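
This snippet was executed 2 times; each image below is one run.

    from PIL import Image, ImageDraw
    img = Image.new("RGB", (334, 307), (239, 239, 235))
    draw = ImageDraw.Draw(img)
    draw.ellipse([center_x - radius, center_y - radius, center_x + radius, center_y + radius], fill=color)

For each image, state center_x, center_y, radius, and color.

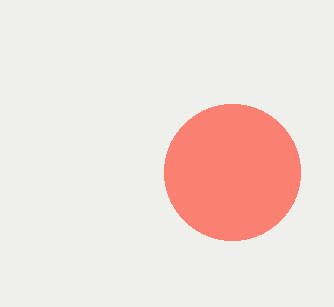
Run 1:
center_x = 232, center_y = 172, radius = 68, color = 'salmon'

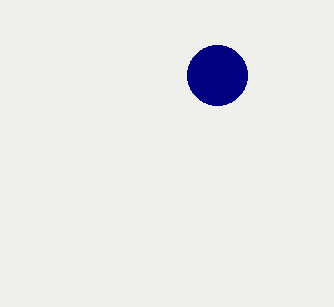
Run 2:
center_x = 217; center_y = 75; radius = 30; color = 'navy'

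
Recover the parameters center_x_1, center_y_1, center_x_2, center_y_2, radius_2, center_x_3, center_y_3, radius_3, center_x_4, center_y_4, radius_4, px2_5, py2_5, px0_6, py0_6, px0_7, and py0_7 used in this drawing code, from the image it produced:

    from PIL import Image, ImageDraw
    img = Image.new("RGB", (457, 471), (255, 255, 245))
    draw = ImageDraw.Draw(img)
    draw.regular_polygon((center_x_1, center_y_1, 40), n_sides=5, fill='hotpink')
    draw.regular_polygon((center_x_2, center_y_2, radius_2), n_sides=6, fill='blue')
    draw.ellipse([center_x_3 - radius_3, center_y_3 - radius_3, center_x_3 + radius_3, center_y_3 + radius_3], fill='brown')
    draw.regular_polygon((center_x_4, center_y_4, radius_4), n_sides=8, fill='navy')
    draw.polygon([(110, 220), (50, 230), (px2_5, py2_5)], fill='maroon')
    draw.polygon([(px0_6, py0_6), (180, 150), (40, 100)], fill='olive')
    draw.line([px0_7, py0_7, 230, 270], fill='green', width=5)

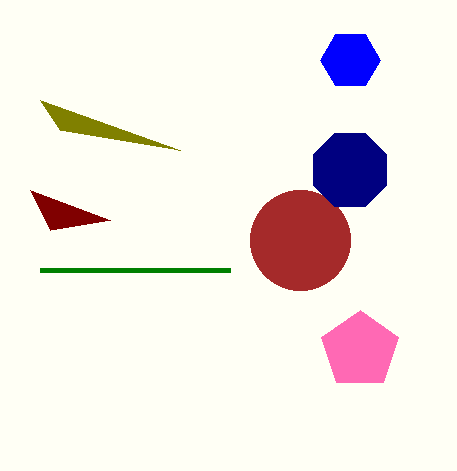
center_x_1 = 360, center_y_1 = 350, center_x_2 = 350, center_y_2 = 60, radius_2 = 30, center_x_3 = 300, center_y_3 = 240, radius_3 = 50, center_x_4 = 350, center_y_4 = 170, radius_4 = 40, px2_5 = 30, py2_5 = 190, px0_6 = 60, py0_6 = 130, px0_7 = 40, py0_7 = 270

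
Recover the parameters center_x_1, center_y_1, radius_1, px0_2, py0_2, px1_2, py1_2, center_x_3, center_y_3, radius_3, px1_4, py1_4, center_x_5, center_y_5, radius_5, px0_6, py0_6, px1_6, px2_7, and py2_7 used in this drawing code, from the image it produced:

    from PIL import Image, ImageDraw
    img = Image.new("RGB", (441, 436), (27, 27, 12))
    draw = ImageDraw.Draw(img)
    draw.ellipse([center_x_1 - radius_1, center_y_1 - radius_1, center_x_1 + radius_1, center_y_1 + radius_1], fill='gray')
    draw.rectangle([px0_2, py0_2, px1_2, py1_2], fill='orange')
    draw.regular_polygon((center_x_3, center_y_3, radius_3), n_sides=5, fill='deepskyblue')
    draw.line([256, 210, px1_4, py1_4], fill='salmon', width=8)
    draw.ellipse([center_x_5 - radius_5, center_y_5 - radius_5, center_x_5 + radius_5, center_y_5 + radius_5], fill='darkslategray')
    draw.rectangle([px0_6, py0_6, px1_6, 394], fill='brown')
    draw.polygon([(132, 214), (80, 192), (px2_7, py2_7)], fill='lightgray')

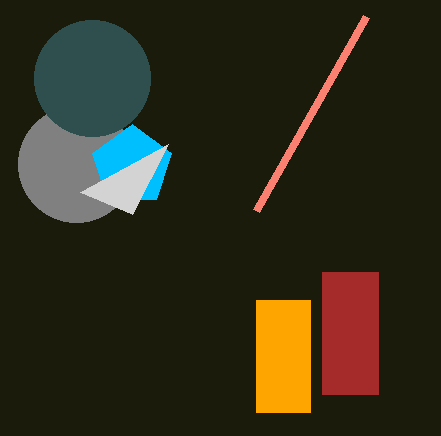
center_x_1 = 76, center_y_1 = 164, radius_1 = 58, px0_2 = 256, py0_2 = 300, px1_2 = 310, py1_2 = 412, center_x_3 = 132, center_y_3 = 166, radius_3 = 42, px1_4 = 366, py1_4 = 16, center_x_5 = 92, center_y_5 = 78, radius_5 = 58, px0_6 = 322, py0_6 = 272, px1_6 = 378, px2_7 = 168, py2_7 = 144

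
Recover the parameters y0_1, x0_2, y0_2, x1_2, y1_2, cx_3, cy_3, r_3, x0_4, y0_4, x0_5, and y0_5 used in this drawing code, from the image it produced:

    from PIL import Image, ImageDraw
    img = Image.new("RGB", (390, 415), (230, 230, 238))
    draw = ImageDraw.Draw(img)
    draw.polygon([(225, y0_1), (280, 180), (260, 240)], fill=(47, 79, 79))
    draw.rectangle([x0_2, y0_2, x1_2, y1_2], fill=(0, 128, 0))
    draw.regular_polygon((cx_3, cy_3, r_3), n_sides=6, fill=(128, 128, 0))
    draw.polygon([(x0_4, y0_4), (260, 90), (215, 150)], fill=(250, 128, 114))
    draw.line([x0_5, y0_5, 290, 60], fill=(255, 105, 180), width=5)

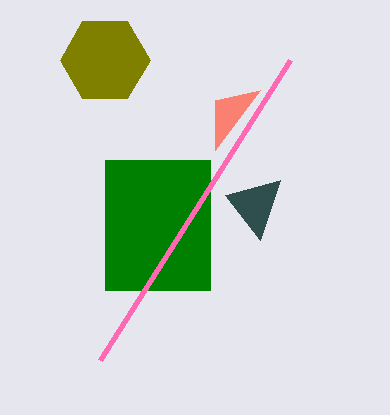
y0_1 = 195, x0_2 = 105, y0_2 = 160, x1_2 = 210, y1_2 = 290, cx_3 = 105, cy_3 = 60, r_3 = 45, x0_4 = 215, y0_4 = 100, x0_5 = 100, y0_5 = 360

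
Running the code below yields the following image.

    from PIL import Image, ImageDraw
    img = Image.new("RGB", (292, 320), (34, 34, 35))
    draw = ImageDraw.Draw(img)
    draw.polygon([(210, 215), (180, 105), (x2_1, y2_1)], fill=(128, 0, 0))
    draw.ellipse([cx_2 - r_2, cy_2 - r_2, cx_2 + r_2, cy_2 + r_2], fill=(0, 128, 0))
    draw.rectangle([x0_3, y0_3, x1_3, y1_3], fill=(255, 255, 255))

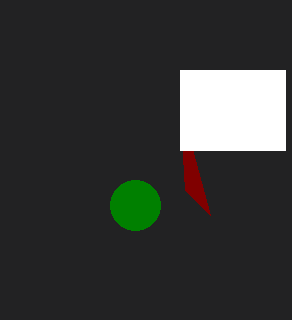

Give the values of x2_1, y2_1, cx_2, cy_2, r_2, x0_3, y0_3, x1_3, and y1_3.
x2_1 = 185
y2_1 = 190
cx_2 = 135
cy_2 = 205
r_2 = 25
x0_3 = 180
y0_3 = 70
x1_3 = 285
y1_3 = 150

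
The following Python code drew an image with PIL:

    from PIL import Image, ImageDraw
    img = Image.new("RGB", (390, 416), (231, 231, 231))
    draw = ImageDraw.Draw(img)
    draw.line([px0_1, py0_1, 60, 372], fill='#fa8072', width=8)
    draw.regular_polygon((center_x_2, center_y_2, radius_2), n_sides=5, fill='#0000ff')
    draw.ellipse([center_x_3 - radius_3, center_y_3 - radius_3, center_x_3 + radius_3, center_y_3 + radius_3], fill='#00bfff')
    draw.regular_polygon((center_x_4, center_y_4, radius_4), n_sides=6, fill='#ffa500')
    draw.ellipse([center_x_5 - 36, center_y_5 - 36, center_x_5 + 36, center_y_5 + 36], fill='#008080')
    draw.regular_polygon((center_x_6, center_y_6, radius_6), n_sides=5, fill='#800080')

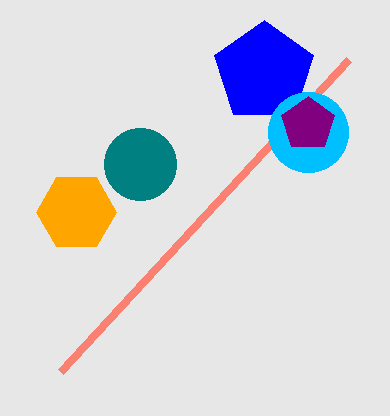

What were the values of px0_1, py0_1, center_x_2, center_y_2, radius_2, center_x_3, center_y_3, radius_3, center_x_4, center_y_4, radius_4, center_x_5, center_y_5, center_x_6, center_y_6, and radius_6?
px0_1 = 348; py0_1 = 60; center_x_2 = 264; center_y_2 = 72; radius_2 = 52; center_x_3 = 308; center_y_3 = 132; radius_3 = 40; center_x_4 = 76; center_y_4 = 212; radius_4 = 40; center_x_5 = 140; center_y_5 = 164; center_x_6 = 308; center_y_6 = 124; radius_6 = 28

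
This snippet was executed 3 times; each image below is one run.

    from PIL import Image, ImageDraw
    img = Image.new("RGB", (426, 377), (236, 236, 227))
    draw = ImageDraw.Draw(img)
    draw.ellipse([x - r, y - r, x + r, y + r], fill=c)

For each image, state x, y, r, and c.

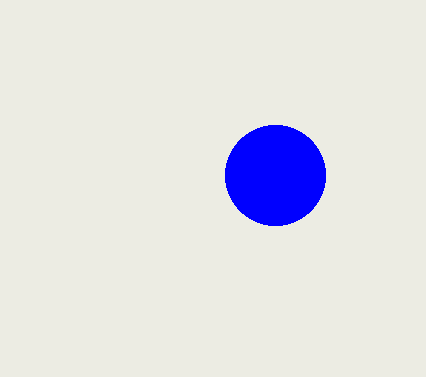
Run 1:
x = 275
y = 175
r = 50
c = 'blue'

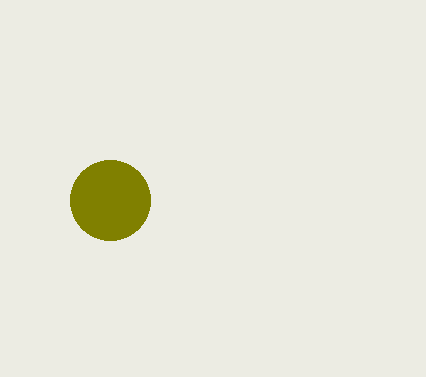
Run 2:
x = 110; y = 200; r = 40; c = 'olive'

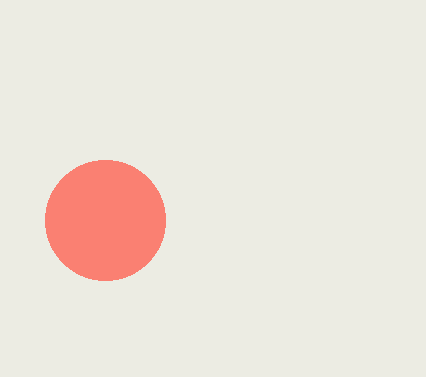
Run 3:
x = 105, y = 220, r = 60, c = 'salmon'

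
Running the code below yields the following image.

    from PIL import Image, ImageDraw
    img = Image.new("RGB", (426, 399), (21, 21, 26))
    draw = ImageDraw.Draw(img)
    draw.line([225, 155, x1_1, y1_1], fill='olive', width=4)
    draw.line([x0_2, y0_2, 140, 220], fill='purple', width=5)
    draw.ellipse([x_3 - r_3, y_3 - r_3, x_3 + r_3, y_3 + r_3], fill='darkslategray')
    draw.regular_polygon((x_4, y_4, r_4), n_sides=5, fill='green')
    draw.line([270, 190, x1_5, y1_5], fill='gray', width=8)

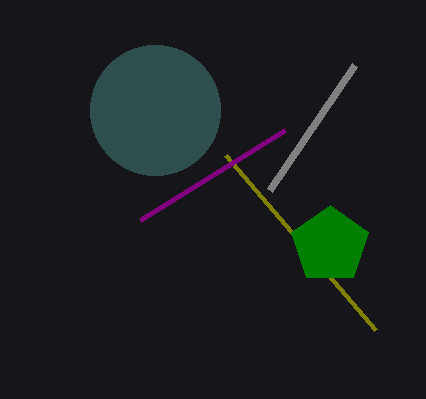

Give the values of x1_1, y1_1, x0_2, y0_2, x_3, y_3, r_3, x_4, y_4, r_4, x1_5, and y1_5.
x1_1 = 375
y1_1 = 330
x0_2 = 285
y0_2 = 130
x_3 = 155
y_3 = 110
r_3 = 65
x_4 = 330
y_4 = 245
r_4 = 40
x1_5 = 355
y1_5 = 65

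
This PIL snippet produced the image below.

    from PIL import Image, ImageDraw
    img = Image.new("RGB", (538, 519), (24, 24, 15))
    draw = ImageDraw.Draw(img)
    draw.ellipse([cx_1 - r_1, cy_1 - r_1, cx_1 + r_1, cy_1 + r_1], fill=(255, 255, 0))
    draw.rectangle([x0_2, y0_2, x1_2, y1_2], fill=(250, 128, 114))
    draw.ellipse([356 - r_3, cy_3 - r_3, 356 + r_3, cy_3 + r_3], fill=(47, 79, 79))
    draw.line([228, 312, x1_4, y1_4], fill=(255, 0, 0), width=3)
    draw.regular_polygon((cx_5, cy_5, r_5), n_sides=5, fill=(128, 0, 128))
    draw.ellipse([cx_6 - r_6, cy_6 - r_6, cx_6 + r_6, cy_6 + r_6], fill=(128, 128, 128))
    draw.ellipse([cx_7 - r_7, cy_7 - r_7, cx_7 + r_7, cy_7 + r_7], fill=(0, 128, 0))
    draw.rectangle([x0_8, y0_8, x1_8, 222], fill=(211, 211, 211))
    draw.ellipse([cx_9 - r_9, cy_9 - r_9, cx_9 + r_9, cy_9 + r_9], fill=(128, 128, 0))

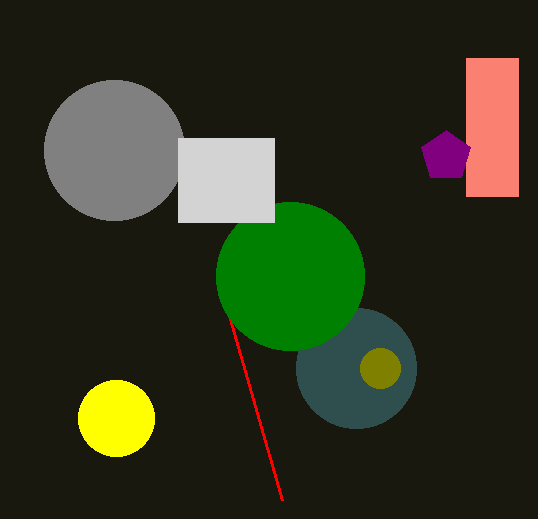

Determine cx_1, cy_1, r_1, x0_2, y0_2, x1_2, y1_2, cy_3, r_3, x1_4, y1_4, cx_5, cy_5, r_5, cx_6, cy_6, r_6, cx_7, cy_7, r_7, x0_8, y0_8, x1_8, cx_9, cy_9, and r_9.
cx_1 = 116, cy_1 = 418, r_1 = 38, x0_2 = 466, y0_2 = 58, x1_2 = 518, y1_2 = 196, cy_3 = 368, r_3 = 60, x1_4 = 282, y1_4 = 500, cx_5 = 446, cy_5 = 156, r_5 = 26, cx_6 = 114, cy_6 = 150, r_6 = 70, cx_7 = 290, cy_7 = 276, r_7 = 74, x0_8 = 178, y0_8 = 138, x1_8 = 274, cx_9 = 380, cy_9 = 368, r_9 = 20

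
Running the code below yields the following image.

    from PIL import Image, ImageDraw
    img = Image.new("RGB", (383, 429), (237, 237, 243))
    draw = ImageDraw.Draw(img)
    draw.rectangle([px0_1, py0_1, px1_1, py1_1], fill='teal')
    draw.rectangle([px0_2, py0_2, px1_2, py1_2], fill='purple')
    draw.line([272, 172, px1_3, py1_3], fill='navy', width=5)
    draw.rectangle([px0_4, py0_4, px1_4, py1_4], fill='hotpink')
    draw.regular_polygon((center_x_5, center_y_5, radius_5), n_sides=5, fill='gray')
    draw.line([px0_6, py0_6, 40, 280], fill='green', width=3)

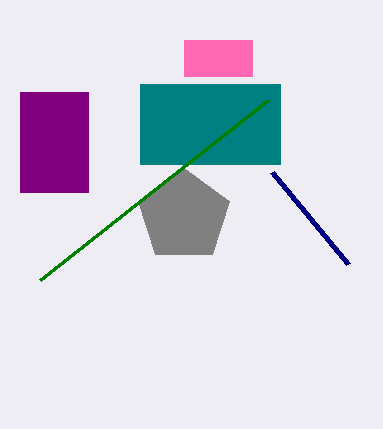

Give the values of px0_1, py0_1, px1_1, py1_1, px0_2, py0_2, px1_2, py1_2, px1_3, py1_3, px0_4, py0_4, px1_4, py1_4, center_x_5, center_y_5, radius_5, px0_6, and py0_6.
px0_1 = 140; py0_1 = 84; px1_1 = 280; py1_1 = 164; px0_2 = 20; py0_2 = 92; px1_2 = 88; py1_2 = 192; px1_3 = 348; py1_3 = 264; px0_4 = 184; py0_4 = 40; px1_4 = 252; py1_4 = 76; center_x_5 = 184; center_y_5 = 216; radius_5 = 48; px0_6 = 268; py0_6 = 100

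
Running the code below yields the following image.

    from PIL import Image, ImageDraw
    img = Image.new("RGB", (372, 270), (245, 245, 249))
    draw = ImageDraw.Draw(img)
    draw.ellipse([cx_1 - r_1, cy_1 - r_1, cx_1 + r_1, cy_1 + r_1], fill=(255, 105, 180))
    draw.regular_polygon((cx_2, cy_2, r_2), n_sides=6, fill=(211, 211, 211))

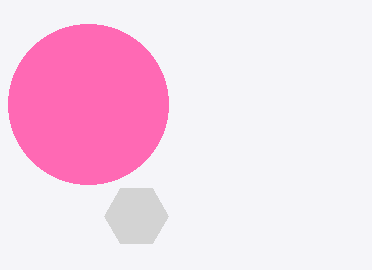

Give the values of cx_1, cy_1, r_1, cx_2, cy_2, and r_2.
cx_1 = 88
cy_1 = 104
r_1 = 80
cx_2 = 136
cy_2 = 216
r_2 = 32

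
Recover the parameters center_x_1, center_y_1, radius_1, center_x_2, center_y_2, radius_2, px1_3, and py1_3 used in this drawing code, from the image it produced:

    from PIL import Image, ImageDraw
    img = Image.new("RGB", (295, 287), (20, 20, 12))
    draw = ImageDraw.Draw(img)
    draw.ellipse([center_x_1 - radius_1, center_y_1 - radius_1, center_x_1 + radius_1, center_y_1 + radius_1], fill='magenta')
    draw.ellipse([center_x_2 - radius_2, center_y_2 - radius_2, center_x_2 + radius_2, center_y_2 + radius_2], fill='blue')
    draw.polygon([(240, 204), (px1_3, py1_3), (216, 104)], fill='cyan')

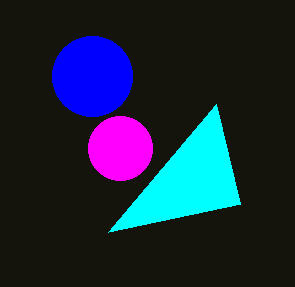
center_x_1 = 120
center_y_1 = 148
radius_1 = 32
center_x_2 = 92
center_y_2 = 76
radius_2 = 40
px1_3 = 108
py1_3 = 232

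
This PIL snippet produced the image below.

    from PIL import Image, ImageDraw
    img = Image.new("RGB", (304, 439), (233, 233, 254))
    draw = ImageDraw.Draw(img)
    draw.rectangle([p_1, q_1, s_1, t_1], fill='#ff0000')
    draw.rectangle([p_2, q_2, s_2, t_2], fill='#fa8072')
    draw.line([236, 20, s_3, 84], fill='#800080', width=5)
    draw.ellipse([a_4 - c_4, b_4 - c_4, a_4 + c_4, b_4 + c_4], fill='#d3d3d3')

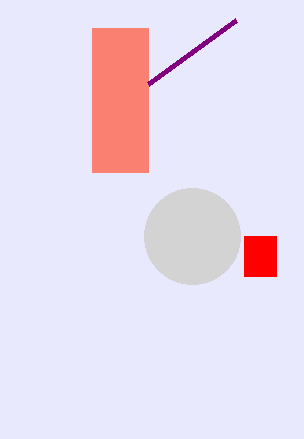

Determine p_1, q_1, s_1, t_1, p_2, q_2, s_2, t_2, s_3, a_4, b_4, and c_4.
p_1 = 244, q_1 = 236, s_1 = 276, t_1 = 276, p_2 = 92, q_2 = 28, s_2 = 148, t_2 = 172, s_3 = 148, a_4 = 192, b_4 = 236, c_4 = 48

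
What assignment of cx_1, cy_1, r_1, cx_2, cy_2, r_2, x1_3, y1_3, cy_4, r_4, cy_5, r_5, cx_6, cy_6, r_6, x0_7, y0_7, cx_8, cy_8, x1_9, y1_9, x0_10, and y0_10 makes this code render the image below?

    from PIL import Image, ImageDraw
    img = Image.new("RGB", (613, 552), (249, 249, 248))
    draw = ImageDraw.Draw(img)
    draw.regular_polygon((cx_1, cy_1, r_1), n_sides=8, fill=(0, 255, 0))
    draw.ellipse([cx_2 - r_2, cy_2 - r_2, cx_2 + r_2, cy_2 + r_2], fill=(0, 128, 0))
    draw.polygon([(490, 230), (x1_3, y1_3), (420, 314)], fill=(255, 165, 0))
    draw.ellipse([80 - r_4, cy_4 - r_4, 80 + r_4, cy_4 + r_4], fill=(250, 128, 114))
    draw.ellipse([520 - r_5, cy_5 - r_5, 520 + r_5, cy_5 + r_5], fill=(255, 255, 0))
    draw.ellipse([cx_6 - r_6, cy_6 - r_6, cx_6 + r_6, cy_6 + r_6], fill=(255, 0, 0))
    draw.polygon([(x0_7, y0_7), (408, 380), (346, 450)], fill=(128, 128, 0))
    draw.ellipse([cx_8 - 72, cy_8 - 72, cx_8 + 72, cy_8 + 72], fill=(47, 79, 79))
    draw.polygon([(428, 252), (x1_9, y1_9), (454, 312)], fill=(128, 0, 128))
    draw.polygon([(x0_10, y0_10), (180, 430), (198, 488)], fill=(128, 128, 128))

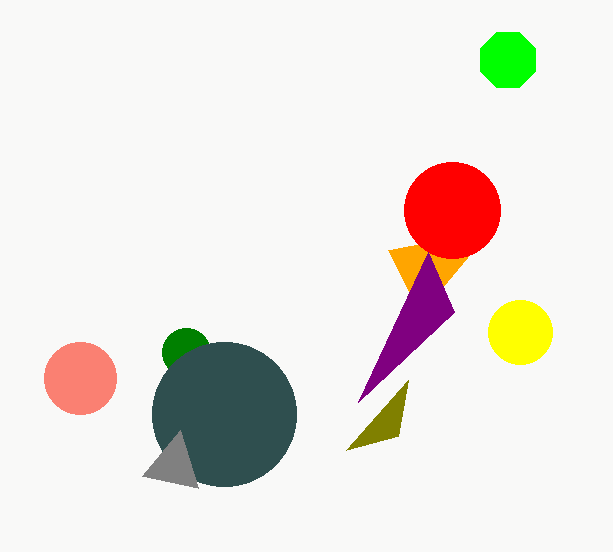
cx_1 = 508; cy_1 = 60; r_1 = 30; cx_2 = 186; cy_2 = 352; r_2 = 24; x1_3 = 388; y1_3 = 250; cy_4 = 378; r_4 = 36; cy_5 = 332; r_5 = 32; cx_6 = 452; cy_6 = 210; r_6 = 48; x0_7 = 398; y0_7 = 436; cx_8 = 224; cy_8 = 414; x1_9 = 358; y1_9 = 402; x0_10 = 142; y0_10 = 476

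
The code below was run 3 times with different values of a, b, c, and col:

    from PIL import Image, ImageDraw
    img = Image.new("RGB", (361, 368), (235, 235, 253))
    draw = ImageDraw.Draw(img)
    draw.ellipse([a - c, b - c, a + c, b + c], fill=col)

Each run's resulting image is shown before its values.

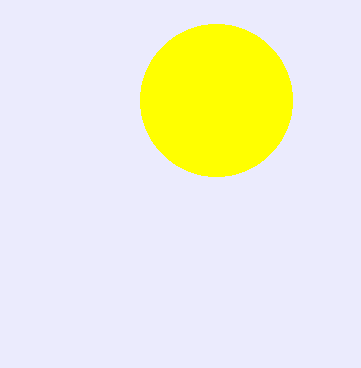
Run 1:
a = 216
b = 100
c = 76
col = 'yellow'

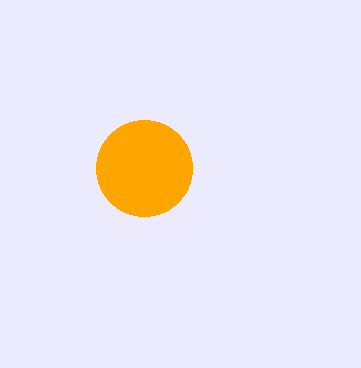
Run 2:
a = 144, b = 168, c = 48, col = 'orange'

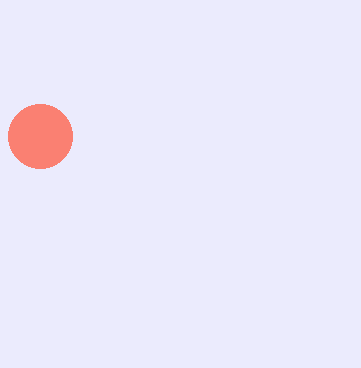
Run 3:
a = 40; b = 136; c = 32; col = 'salmon'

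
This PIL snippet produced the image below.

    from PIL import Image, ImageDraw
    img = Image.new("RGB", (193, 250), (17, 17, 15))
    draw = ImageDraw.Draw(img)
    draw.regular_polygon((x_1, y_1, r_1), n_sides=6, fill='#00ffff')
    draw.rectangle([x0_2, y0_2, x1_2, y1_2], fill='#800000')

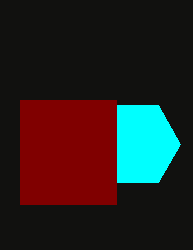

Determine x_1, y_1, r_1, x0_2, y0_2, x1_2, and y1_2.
x_1 = 136, y_1 = 144, r_1 = 44, x0_2 = 20, y0_2 = 100, x1_2 = 116, y1_2 = 204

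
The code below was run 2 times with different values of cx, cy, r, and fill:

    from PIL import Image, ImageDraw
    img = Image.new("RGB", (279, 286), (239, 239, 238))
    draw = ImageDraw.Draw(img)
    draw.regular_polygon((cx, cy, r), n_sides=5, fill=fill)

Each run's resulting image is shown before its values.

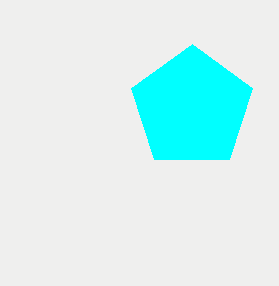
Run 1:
cx = 192; cy = 108; r = 64; fill = 'cyan'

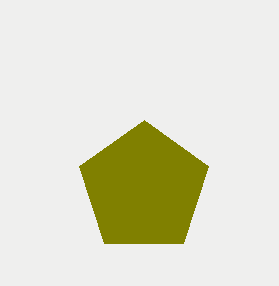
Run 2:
cx = 144, cy = 188, r = 68, fill = 'olive'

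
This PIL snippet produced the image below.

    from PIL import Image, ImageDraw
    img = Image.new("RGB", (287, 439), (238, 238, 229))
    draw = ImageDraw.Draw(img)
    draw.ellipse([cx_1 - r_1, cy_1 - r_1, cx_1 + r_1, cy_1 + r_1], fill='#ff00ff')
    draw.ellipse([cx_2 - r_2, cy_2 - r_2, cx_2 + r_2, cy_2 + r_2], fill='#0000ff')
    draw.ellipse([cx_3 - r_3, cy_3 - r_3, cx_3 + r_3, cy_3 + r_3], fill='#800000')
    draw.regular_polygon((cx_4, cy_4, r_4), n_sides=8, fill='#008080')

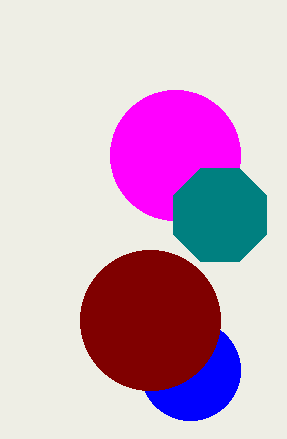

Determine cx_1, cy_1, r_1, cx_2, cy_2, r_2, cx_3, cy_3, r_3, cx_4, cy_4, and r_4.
cx_1 = 175, cy_1 = 155, r_1 = 65, cx_2 = 190, cy_2 = 370, r_2 = 50, cx_3 = 150, cy_3 = 320, r_3 = 70, cx_4 = 220, cy_4 = 215, r_4 = 50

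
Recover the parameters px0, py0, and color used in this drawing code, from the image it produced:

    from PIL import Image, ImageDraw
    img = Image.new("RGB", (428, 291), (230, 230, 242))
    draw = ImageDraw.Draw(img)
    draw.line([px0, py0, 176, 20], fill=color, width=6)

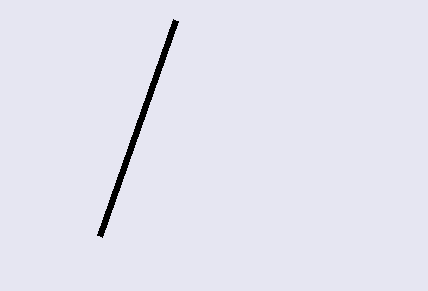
px0 = 100, py0 = 236, color = 'black'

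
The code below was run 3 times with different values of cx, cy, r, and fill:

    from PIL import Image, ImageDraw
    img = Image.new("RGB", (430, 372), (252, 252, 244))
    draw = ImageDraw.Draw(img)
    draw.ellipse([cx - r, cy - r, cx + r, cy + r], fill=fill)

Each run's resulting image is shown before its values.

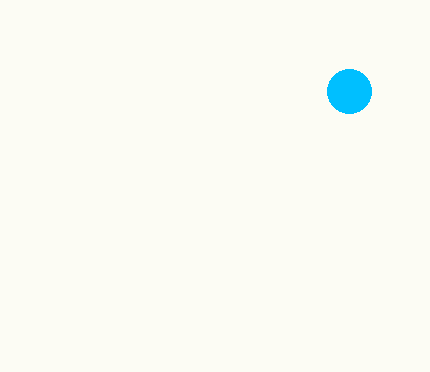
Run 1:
cx = 349, cy = 91, r = 22, fill = 'deepskyblue'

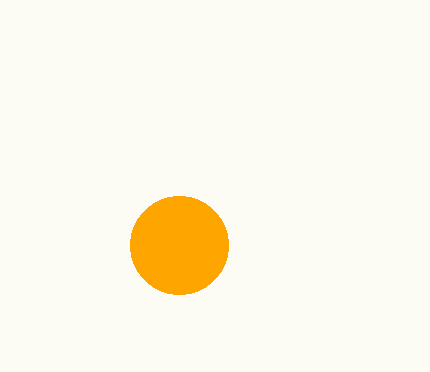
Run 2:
cx = 179, cy = 245, r = 49, fill = 'orange'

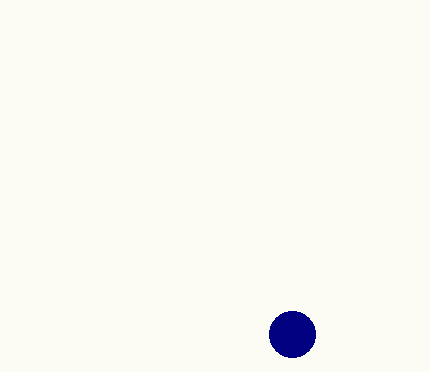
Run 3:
cx = 292, cy = 334, r = 23, fill = 'navy'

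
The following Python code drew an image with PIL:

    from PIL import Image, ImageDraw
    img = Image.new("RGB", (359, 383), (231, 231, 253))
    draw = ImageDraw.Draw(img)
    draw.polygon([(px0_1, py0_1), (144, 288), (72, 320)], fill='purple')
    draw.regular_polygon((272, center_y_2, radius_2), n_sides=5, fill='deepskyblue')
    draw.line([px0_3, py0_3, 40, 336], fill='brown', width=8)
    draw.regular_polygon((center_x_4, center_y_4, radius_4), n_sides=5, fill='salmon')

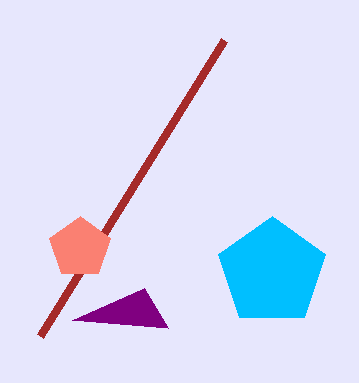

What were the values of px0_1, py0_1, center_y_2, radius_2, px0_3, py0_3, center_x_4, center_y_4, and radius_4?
px0_1 = 168
py0_1 = 328
center_y_2 = 272
radius_2 = 56
px0_3 = 224
py0_3 = 40
center_x_4 = 80
center_y_4 = 248
radius_4 = 32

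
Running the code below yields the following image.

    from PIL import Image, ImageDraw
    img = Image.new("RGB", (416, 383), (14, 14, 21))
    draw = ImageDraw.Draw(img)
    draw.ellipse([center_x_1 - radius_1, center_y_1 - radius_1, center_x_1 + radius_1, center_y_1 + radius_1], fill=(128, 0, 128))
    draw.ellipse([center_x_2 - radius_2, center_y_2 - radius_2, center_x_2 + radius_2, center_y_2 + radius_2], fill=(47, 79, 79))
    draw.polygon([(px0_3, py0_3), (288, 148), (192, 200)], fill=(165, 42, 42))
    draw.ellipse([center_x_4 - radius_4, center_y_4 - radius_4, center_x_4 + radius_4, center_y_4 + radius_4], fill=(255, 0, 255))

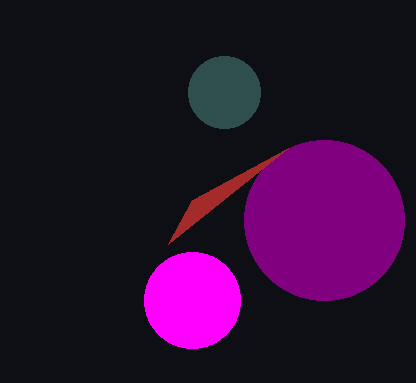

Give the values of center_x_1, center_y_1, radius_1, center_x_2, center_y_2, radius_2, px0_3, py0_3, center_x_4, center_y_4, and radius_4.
center_x_1 = 324; center_y_1 = 220; radius_1 = 80; center_x_2 = 224; center_y_2 = 92; radius_2 = 36; px0_3 = 168; py0_3 = 244; center_x_4 = 192; center_y_4 = 300; radius_4 = 48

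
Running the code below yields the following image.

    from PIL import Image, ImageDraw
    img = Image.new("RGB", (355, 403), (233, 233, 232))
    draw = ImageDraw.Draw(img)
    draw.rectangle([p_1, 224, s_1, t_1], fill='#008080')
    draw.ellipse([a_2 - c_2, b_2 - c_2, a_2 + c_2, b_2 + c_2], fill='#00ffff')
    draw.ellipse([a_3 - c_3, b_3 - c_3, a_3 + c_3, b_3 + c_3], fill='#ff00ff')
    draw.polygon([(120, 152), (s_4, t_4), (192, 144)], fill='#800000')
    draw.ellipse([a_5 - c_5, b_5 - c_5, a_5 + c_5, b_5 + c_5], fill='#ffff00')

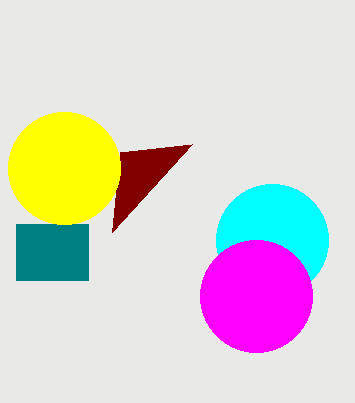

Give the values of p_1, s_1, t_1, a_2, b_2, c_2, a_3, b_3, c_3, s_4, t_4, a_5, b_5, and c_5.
p_1 = 16, s_1 = 88, t_1 = 280, a_2 = 272, b_2 = 240, c_2 = 56, a_3 = 256, b_3 = 296, c_3 = 56, s_4 = 112, t_4 = 232, a_5 = 64, b_5 = 168, c_5 = 56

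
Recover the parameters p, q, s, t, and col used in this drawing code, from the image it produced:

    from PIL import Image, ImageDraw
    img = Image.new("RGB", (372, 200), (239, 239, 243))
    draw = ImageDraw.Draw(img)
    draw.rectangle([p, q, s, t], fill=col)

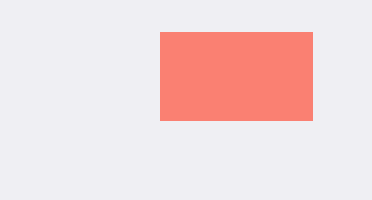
p = 160
q = 32
s = 312
t = 120
col = 'salmon'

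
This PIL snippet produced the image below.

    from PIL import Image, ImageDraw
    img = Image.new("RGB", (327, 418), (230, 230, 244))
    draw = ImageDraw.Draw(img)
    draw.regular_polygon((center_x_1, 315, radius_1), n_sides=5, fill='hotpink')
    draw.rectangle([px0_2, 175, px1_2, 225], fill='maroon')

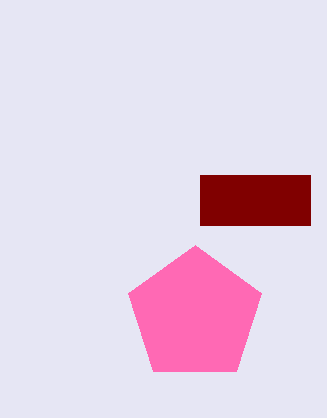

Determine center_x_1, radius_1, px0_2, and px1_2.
center_x_1 = 195
radius_1 = 70
px0_2 = 200
px1_2 = 310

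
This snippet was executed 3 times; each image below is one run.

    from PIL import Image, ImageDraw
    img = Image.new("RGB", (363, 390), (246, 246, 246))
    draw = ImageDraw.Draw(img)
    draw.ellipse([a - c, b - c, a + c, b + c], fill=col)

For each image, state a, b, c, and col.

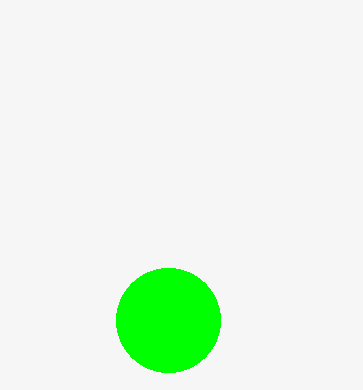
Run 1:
a = 168
b = 320
c = 52
col = 'lime'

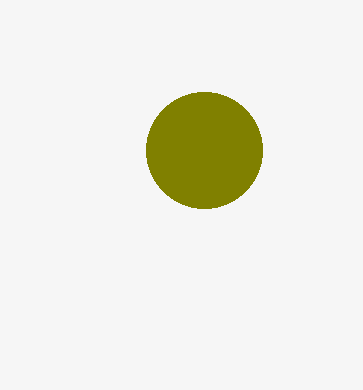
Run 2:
a = 204; b = 150; c = 58; col = 'olive'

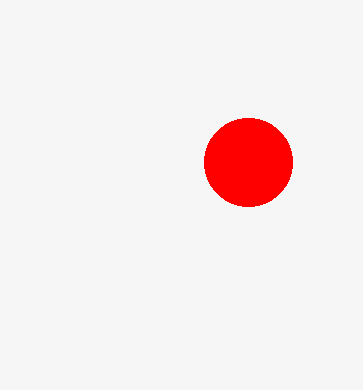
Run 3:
a = 248; b = 162; c = 44; col = 'red'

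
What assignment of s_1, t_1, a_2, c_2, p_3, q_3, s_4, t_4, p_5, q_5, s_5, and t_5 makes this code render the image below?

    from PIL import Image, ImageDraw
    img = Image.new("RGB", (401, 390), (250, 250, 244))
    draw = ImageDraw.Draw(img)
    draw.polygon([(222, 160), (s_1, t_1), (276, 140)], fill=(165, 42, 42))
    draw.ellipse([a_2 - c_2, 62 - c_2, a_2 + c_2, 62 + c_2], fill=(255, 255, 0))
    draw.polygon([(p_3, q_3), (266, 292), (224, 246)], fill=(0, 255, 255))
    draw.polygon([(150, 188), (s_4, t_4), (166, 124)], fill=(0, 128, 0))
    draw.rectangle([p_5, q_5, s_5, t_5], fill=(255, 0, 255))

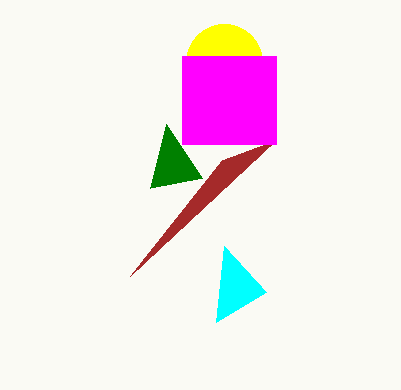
s_1 = 130; t_1 = 276; a_2 = 224; c_2 = 38; p_3 = 216; q_3 = 322; s_4 = 202; t_4 = 178; p_5 = 182; q_5 = 56; s_5 = 276; t_5 = 144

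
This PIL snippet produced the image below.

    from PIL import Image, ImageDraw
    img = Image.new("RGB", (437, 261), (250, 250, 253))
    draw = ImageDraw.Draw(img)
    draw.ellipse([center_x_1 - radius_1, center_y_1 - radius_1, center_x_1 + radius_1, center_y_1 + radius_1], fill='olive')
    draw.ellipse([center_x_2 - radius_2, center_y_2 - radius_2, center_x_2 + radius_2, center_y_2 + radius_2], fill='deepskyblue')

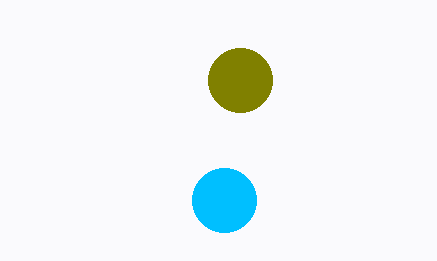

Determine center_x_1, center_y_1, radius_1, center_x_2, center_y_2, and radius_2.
center_x_1 = 240; center_y_1 = 80; radius_1 = 32; center_x_2 = 224; center_y_2 = 200; radius_2 = 32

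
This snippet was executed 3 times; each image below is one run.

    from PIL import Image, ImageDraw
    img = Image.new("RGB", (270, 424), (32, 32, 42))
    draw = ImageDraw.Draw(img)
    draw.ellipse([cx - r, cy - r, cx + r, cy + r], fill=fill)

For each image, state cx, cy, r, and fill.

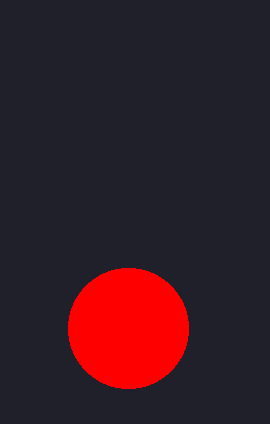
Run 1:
cx = 128, cy = 328, r = 60, fill = 'red'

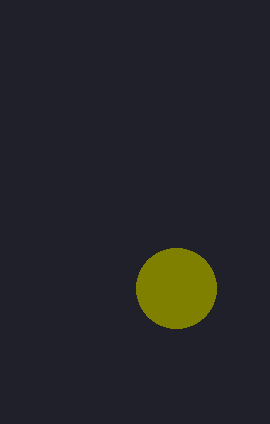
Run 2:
cx = 176, cy = 288, r = 40, fill = 'olive'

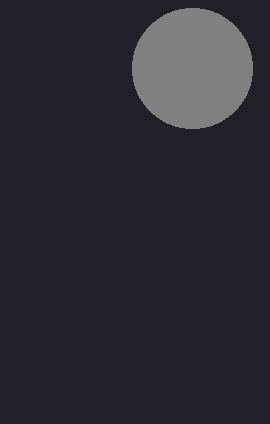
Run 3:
cx = 192, cy = 68, r = 60, fill = 'gray'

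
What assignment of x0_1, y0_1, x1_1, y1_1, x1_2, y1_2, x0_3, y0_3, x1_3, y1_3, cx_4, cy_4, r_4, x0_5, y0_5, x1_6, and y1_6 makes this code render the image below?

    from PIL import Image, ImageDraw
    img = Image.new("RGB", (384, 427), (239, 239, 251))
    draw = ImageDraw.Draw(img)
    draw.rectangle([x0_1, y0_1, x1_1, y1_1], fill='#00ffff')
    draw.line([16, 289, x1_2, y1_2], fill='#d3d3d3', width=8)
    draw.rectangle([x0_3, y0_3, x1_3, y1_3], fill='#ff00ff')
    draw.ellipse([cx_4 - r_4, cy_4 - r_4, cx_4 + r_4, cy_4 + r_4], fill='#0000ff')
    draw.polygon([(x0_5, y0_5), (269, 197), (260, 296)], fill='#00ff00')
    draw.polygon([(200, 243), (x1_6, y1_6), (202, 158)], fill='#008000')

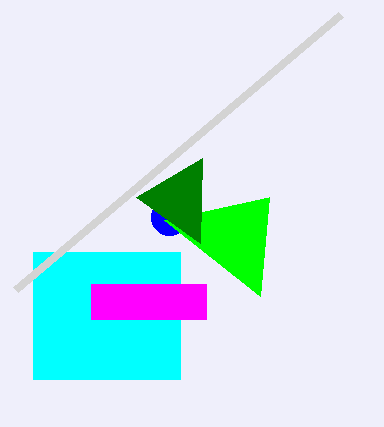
x0_1 = 33
y0_1 = 252
x1_1 = 180
y1_1 = 379
x1_2 = 341
y1_2 = 14
x0_3 = 91
y0_3 = 284
x1_3 = 206
y1_3 = 319
cx_4 = 169
cy_4 = 217
r_4 = 18
x0_5 = 164
y0_5 = 220
x1_6 = 136
y1_6 = 197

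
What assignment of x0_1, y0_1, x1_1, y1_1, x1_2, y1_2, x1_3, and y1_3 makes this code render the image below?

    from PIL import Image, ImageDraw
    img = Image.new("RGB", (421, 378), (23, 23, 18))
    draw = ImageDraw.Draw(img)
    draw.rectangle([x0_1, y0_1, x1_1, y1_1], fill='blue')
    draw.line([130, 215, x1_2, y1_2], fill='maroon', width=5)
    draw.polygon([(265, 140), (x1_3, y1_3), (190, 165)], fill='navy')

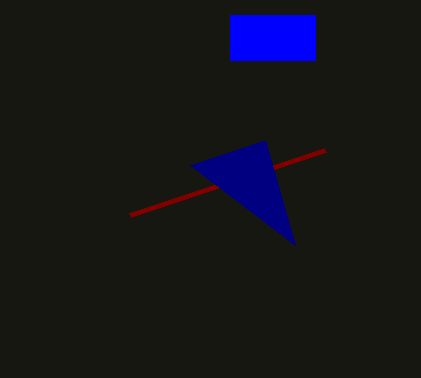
x0_1 = 230, y0_1 = 15, x1_1 = 315, y1_1 = 60, x1_2 = 325, y1_2 = 150, x1_3 = 295, y1_3 = 245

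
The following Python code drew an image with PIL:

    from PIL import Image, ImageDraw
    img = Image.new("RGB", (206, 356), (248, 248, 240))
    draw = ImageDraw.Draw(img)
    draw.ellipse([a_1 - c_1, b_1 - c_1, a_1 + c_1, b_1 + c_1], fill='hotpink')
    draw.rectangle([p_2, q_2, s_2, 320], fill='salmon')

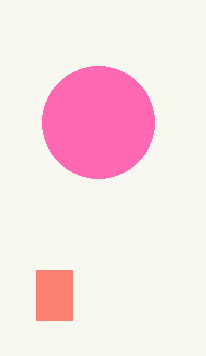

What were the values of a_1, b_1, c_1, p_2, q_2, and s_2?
a_1 = 98, b_1 = 122, c_1 = 56, p_2 = 36, q_2 = 270, s_2 = 72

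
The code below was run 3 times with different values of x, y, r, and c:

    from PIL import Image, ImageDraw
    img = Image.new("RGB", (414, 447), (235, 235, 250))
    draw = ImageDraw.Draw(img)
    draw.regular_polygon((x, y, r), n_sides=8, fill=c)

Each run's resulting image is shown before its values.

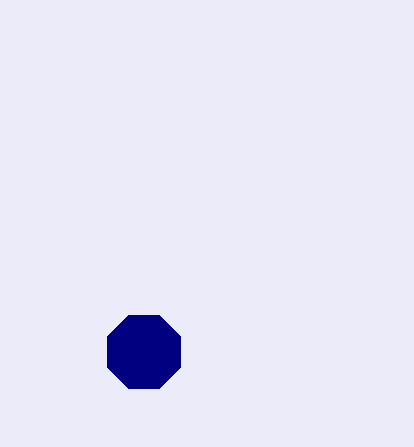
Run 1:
x = 144; y = 352; r = 40; c = 'navy'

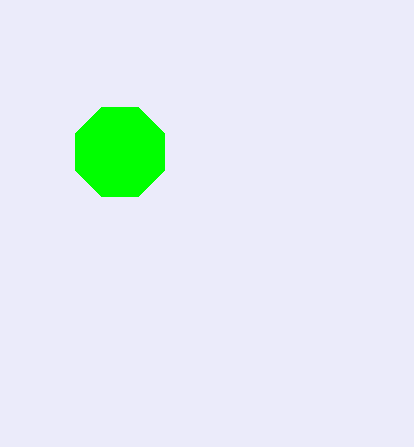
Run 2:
x = 120, y = 152, r = 48, c = 'lime'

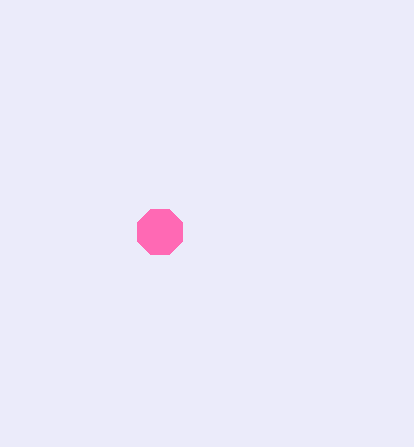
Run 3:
x = 160; y = 232; r = 24; c = 'hotpink'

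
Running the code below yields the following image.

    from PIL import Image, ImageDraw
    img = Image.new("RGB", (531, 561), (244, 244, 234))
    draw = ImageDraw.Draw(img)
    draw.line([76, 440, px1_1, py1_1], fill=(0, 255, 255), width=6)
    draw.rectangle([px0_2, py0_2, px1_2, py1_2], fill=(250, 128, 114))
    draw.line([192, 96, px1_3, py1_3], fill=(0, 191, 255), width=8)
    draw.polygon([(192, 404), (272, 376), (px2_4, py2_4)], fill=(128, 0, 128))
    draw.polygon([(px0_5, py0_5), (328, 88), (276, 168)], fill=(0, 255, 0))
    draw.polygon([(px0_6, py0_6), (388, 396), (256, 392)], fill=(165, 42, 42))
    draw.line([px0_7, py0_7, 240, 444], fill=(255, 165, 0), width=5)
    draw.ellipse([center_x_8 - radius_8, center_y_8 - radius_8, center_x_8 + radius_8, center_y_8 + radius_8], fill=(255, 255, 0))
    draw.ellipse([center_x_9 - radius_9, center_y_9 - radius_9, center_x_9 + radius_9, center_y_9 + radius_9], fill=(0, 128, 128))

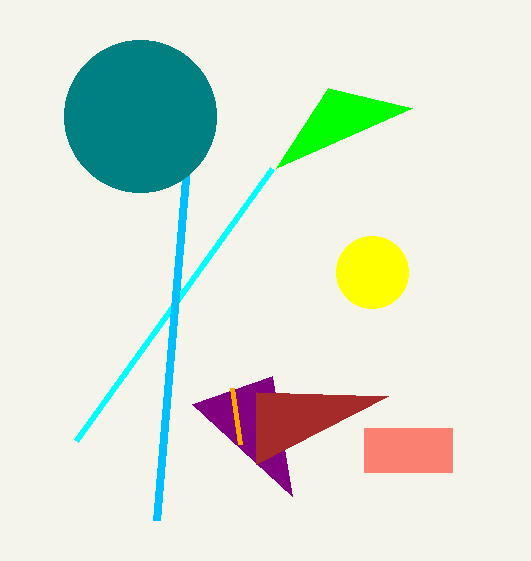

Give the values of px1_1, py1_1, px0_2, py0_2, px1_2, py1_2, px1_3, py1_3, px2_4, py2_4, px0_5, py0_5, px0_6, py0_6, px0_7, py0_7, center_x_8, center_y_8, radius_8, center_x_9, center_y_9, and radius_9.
px1_1 = 272, py1_1 = 168, px0_2 = 364, py0_2 = 428, px1_2 = 452, py1_2 = 472, px1_3 = 156, py1_3 = 520, px2_4 = 292, py2_4 = 496, px0_5 = 412, py0_5 = 108, px0_6 = 256, py0_6 = 464, px0_7 = 232, py0_7 = 388, center_x_8 = 372, center_y_8 = 272, radius_8 = 36, center_x_9 = 140, center_y_9 = 116, radius_9 = 76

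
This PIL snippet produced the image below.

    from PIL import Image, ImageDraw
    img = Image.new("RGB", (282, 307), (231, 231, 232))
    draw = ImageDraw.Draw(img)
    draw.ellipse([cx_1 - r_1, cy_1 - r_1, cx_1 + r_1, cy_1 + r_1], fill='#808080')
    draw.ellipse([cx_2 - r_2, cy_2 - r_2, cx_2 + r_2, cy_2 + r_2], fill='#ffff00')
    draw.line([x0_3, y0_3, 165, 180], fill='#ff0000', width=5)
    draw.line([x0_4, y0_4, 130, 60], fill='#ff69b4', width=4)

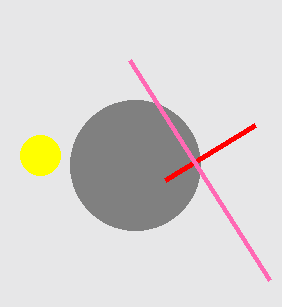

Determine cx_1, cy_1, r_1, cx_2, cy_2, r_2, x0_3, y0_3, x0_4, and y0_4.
cx_1 = 135, cy_1 = 165, r_1 = 65, cx_2 = 40, cy_2 = 155, r_2 = 20, x0_3 = 255, y0_3 = 125, x0_4 = 270, y0_4 = 280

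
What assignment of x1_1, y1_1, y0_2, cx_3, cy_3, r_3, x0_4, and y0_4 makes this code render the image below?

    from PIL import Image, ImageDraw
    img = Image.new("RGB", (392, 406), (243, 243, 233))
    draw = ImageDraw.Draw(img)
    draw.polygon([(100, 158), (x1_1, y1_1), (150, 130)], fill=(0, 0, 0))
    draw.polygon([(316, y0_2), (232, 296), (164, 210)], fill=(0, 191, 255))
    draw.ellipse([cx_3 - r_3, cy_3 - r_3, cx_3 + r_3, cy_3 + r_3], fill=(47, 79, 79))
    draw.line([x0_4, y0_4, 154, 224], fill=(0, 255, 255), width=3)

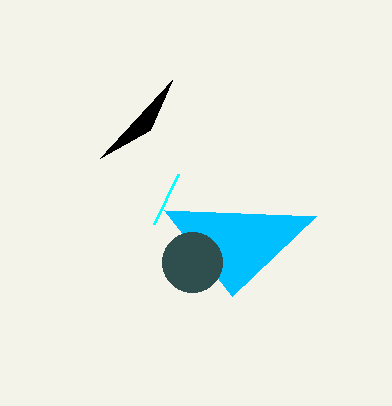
x1_1 = 172
y1_1 = 80
y0_2 = 216
cx_3 = 192
cy_3 = 262
r_3 = 30
x0_4 = 178
y0_4 = 174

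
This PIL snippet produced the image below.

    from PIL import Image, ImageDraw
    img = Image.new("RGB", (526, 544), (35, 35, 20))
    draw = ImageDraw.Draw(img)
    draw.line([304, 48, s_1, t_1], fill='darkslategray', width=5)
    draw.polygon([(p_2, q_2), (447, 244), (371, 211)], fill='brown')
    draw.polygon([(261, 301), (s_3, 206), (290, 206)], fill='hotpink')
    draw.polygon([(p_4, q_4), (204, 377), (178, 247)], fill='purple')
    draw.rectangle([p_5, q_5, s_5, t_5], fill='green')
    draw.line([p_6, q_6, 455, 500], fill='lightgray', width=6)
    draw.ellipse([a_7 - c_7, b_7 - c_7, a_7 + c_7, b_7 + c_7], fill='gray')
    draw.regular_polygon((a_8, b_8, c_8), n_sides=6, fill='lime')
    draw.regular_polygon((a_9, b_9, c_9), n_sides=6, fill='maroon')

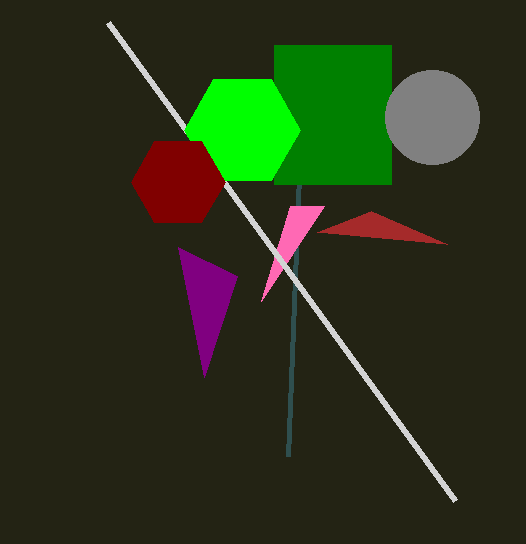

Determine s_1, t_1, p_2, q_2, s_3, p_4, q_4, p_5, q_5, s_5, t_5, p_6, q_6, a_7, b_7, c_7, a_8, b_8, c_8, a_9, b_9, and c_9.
s_1 = 288; t_1 = 456; p_2 = 317; q_2 = 232; s_3 = 324; p_4 = 237; q_4 = 276; p_5 = 274; q_5 = 45; s_5 = 391; t_5 = 184; p_6 = 108; q_6 = 22; a_7 = 432; b_7 = 117; c_7 = 47; a_8 = 242; b_8 = 130; c_8 = 58; a_9 = 178; b_9 = 182; c_9 = 47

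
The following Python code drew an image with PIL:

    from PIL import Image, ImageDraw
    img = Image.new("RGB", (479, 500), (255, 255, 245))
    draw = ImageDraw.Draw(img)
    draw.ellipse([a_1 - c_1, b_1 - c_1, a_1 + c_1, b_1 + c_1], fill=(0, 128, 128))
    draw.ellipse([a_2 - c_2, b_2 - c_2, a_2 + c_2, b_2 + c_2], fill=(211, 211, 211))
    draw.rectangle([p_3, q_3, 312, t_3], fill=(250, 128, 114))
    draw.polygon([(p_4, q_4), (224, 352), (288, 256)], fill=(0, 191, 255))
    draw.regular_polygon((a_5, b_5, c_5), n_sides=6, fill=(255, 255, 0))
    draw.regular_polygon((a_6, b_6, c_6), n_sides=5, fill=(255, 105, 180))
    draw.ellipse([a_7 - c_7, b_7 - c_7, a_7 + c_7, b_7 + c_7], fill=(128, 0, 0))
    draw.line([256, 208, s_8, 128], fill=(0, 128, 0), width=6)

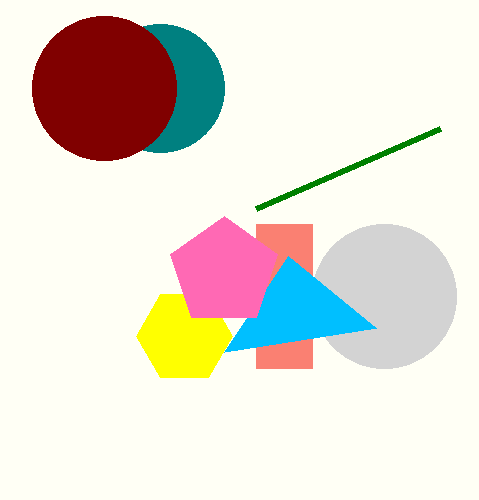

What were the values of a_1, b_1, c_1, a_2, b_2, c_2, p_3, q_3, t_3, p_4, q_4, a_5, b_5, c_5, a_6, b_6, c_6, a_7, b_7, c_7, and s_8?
a_1 = 160
b_1 = 88
c_1 = 64
a_2 = 384
b_2 = 296
c_2 = 72
p_3 = 256
q_3 = 224
t_3 = 368
p_4 = 376
q_4 = 328
a_5 = 184
b_5 = 336
c_5 = 48
a_6 = 224
b_6 = 272
c_6 = 56
a_7 = 104
b_7 = 88
c_7 = 72
s_8 = 440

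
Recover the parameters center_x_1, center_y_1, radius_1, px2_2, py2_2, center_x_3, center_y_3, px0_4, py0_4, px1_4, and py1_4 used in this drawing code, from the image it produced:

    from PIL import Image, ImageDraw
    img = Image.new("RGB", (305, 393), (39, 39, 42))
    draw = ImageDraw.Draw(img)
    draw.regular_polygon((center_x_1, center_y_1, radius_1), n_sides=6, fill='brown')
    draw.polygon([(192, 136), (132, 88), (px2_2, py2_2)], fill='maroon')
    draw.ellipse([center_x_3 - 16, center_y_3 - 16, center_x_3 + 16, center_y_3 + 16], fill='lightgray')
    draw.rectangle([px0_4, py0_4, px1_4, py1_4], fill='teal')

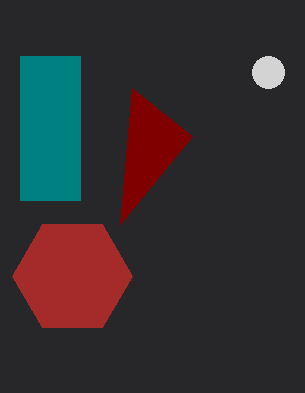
center_x_1 = 72
center_y_1 = 276
radius_1 = 60
px2_2 = 120
py2_2 = 224
center_x_3 = 268
center_y_3 = 72
px0_4 = 20
py0_4 = 56
px1_4 = 80
py1_4 = 200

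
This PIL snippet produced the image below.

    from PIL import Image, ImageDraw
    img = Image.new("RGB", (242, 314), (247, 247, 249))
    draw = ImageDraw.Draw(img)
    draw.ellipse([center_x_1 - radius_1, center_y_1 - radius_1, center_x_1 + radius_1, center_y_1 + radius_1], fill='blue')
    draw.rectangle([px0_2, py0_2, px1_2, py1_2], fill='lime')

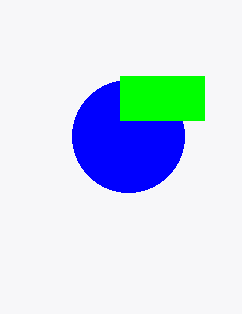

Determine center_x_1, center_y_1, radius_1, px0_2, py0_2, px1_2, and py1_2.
center_x_1 = 128, center_y_1 = 136, radius_1 = 56, px0_2 = 120, py0_2 = 76, px1_2 = 204, py1_2 = 120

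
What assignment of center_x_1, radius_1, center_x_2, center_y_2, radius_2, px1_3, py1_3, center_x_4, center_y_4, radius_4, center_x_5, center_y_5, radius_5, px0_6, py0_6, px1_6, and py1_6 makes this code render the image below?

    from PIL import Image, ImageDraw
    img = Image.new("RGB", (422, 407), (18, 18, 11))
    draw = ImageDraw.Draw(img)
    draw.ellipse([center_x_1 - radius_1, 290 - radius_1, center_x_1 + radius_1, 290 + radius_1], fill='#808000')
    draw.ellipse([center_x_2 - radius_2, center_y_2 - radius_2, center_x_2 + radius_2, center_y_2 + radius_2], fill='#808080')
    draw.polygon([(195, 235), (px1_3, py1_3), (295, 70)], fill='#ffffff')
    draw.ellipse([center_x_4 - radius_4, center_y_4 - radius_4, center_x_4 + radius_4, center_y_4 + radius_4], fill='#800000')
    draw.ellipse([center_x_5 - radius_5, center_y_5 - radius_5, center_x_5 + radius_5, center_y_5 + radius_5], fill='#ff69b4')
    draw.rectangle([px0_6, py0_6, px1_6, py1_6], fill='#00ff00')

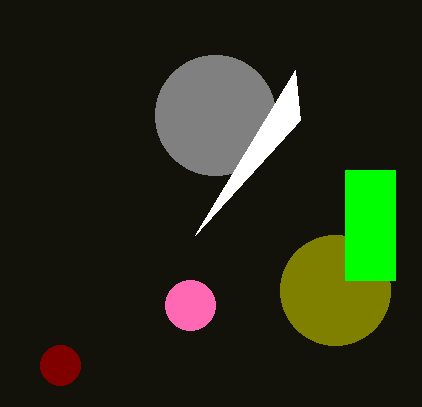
center_x_1 = 335, radius_1 = 55, center_x_2 = 215, center_y_2 = 115, radius_2 = 60, px1_3 = 300, py1_3 = 120, center_x_4 = 60, center_y_4 = 365, radius_4 = 20, center_x_5 = 190, center_y_5 = 305, radius_5 = 25, px0_6 = 345, py0_6 = 170, px1_6 = 395, py1_6 = 280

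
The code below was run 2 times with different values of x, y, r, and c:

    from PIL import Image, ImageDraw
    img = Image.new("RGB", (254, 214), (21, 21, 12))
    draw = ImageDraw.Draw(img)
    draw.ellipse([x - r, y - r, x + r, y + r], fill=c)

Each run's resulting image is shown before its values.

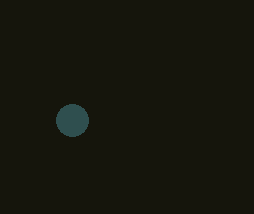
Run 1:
x = 72
y = 120
r = 16
c = 'darkslategray'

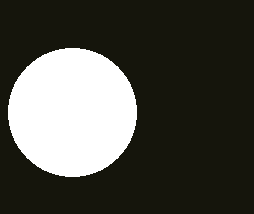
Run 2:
x = 72
y = 112
r = 64
c = 'white'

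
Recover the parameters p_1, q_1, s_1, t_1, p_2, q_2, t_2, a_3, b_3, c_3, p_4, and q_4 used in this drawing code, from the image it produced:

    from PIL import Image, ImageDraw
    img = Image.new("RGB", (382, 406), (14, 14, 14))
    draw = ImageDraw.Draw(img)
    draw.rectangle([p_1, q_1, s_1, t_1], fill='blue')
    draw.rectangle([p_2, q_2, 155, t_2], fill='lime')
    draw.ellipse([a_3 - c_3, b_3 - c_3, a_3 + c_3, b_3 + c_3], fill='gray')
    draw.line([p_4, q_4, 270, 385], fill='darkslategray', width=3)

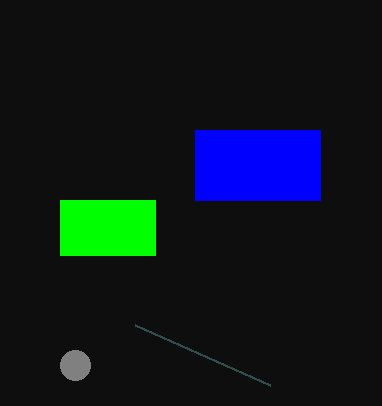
p_1 = 195, q_1 = 130, s_1 = 320, t_1 = 200, p_2 = 60, q_2 = 200, t_2 = 255, a_3 = 75, b_3 = 365, c_3 = 15, p_4 = 135, q_4 = 325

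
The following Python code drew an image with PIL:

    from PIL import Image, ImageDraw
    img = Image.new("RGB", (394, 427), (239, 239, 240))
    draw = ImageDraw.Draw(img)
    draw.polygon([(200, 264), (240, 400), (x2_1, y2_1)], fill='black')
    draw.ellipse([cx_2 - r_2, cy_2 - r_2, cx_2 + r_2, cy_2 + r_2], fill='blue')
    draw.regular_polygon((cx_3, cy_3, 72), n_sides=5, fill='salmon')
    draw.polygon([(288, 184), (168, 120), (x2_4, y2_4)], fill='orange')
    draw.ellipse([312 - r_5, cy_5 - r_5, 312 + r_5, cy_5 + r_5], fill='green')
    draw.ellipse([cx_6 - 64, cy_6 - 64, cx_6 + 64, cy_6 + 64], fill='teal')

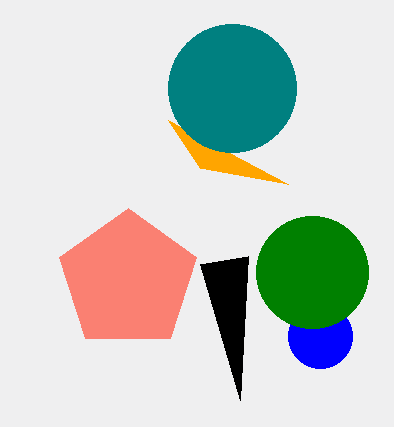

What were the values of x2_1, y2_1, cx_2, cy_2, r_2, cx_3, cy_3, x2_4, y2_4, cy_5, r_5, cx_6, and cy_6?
x2_1 = 248; y2_1 = 256; cx_2 = 320; cy_2 = 336; r_2 = 32; cx_3 = 128; cy_3 = 280; x2_4 = 200; y2_4 = 168; cy_5 = 272; r_5 = 56; cx_6 = 232; cy_6 = 88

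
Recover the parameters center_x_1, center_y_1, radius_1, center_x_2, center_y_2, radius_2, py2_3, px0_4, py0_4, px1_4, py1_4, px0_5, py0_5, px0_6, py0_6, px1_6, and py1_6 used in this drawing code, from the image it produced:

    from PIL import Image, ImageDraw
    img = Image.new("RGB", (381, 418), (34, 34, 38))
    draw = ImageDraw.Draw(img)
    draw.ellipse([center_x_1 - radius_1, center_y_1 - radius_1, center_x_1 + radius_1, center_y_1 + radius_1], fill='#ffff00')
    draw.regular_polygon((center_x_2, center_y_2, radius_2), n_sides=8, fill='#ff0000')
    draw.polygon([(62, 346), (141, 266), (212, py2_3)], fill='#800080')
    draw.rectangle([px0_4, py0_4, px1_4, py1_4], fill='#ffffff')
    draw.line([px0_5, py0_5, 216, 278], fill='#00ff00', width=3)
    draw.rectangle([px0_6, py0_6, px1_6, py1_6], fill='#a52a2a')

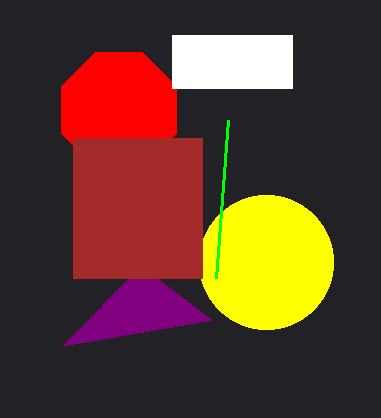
center_x_1 = 266, center_y_1 = 262, radius_1 = 67, center_x_2 = 119, center_y_2 = 110, radius_2 = 62, py2_3 = 320, px0_4 = 172, py0_4 = 35, px1_4 = 292, py1_4 = 88, px0_5 = 228, py0_5 = 120, px0_6 = 73, py0_6 = 138, px1_6 = 202, py1_6 = 278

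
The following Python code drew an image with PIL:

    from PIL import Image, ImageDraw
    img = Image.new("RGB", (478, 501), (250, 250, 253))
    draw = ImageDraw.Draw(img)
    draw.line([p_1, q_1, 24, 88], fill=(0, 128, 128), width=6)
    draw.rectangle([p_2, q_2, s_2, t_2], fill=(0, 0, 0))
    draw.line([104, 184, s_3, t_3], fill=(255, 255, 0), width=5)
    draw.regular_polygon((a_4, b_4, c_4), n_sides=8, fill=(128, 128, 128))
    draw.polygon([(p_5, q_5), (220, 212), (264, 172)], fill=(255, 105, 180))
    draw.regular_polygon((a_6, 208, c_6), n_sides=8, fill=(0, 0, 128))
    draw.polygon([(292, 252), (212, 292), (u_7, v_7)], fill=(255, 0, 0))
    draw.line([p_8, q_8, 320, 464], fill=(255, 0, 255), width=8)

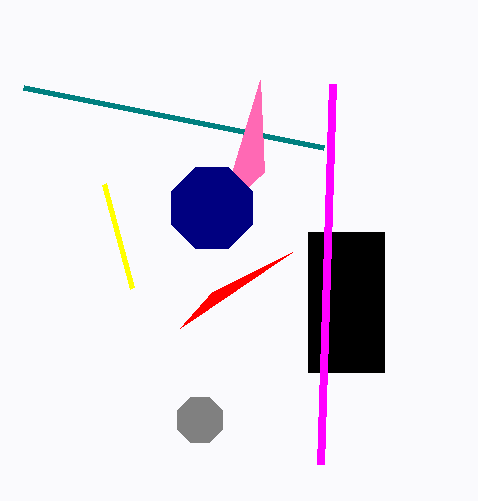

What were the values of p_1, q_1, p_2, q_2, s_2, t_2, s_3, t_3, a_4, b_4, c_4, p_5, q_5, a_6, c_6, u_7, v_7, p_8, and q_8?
p_1 = 324, q_1 = 148, p_2 = 308, q_2 = 232, s_2 = 384, t_2 = 372, s_3 = 132, t_3 = 288, a_4 = 200, b_4 = 420, c_4 = 24, p_5 = 260, q_5 = 80, a_6 = 212, c_6 = 44, u_7 = 180, v_7 = 328, p_8 = 332, q_8 = 84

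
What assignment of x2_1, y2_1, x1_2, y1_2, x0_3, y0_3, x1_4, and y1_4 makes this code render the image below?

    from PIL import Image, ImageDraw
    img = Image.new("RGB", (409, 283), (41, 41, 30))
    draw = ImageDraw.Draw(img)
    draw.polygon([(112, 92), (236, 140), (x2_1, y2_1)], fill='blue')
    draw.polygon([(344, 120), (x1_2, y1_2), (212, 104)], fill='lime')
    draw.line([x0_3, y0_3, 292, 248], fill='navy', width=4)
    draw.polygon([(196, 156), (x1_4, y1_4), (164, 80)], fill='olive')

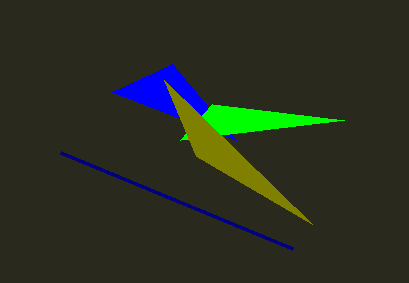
x2_1 = 172, y2_1 = 64, x1_2 = 180, y1_2 = 140, x0_3 = 60, y0_3 = 152, x1_4 = 312, y1_4 = 224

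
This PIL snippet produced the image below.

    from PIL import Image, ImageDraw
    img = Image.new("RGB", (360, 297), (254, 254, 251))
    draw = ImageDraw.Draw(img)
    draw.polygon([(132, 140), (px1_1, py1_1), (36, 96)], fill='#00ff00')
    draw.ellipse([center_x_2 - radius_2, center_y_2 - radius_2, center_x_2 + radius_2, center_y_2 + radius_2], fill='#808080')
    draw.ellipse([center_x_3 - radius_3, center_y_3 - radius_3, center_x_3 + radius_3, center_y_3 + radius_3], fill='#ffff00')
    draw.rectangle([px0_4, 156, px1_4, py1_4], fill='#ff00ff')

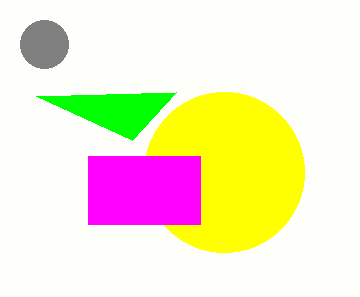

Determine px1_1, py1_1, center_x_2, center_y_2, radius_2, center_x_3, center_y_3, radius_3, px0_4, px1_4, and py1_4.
px1_1 = 176
py1_1 = 92
center_x_2 = 44
center_y_2 = 44
radius_2 = 24
center_x_3 = 224
center_y_3 = 172
radius_3 = 80
px0_4 = 88
px1_4 = 200
py1_4 = 224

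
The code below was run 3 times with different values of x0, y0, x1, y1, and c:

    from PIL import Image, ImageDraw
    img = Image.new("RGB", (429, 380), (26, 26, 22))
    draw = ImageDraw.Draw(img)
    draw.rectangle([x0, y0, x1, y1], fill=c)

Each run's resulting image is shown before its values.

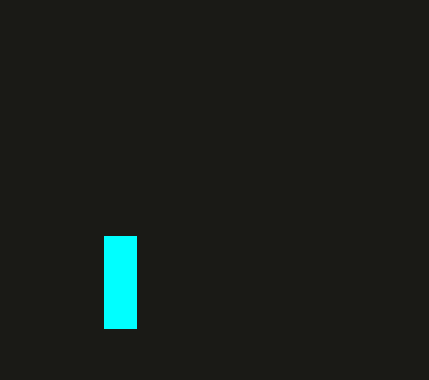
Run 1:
x0 = 104; y0 = 236; x1 = 136; y1 = 328; c = 'cyan'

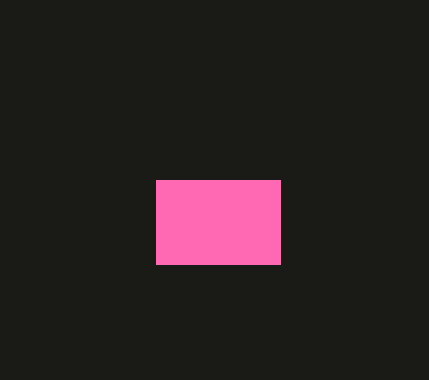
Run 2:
x0 = 156
y0 = 180
x1 = 280
y1 = 264
c = 'hotpink'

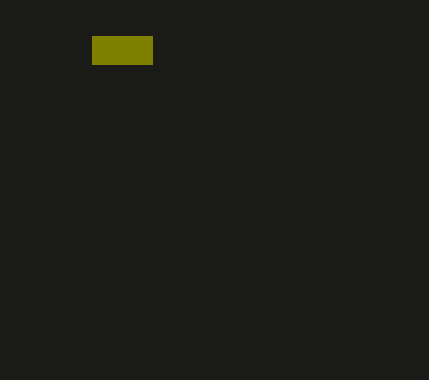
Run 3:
x0 = 92, y0 = 36, x1 = 152, y1 = 64, c = 'olive'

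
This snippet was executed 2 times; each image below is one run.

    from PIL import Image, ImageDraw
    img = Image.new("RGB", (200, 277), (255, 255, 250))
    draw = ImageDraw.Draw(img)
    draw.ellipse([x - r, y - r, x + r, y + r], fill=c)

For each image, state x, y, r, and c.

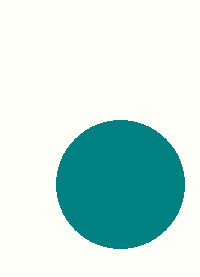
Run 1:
x = 120
y = 184
r = 64
c = 'teal'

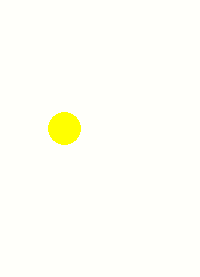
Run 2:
x = 64
y = 128
r = 16
c = 'yellow'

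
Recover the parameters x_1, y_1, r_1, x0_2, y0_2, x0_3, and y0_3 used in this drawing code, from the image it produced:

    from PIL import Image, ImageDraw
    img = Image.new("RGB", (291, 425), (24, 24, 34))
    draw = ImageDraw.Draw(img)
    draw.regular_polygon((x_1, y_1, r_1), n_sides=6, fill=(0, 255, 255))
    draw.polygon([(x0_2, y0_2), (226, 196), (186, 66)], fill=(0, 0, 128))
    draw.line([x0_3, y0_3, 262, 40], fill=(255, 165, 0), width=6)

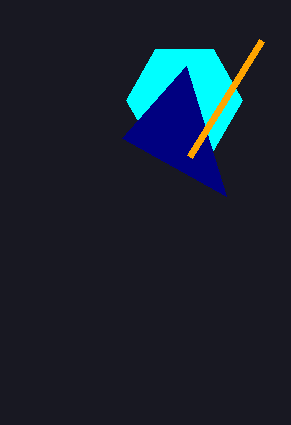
x_1 = 184
y_1 = 100
r_1 = 58
x0_2 = 122
y0_2 = 138
x0_3 = 190
y0_3 = 156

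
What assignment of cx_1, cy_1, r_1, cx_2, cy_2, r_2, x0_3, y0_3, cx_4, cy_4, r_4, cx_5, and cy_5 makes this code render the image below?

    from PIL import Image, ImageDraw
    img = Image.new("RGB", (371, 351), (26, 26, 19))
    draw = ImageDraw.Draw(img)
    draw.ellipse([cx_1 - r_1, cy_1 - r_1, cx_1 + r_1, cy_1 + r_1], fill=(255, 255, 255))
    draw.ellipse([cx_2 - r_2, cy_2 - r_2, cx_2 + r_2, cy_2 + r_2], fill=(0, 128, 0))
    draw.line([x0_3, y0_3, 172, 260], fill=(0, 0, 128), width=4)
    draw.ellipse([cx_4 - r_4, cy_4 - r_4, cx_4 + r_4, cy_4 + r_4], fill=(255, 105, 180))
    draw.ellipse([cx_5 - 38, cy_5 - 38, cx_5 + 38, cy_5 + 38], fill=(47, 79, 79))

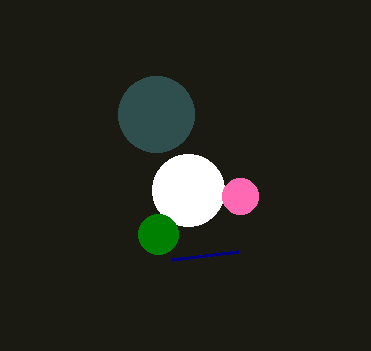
cx_1 = 188; cy_1 = 190; r_1 = 36; cx_2 = 158; cy_2 = 234; r_2 = 20; x0_3 = 238; y0_3 = 252; cx_4 = 240; cy_4 = 196; r_4 = 18; cx_5 = 156; cy_5 = 114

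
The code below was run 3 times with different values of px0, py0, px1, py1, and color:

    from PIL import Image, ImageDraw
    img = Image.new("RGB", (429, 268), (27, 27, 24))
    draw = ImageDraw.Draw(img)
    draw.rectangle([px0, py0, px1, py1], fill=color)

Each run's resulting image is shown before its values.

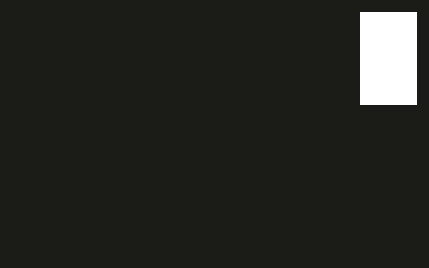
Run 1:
px0 = 360; py0 = 12; px1 = 416; py1 = 104; color = 'white'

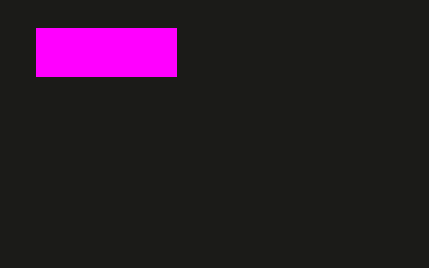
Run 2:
px0 = 36
py0 = 28
px1 = 176
py1 = 76
color = 'magenta'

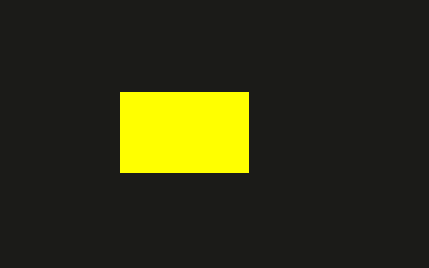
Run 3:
px0 = 120
py0 = 92
px1 = 248
py1 = 172
color = 'yellow'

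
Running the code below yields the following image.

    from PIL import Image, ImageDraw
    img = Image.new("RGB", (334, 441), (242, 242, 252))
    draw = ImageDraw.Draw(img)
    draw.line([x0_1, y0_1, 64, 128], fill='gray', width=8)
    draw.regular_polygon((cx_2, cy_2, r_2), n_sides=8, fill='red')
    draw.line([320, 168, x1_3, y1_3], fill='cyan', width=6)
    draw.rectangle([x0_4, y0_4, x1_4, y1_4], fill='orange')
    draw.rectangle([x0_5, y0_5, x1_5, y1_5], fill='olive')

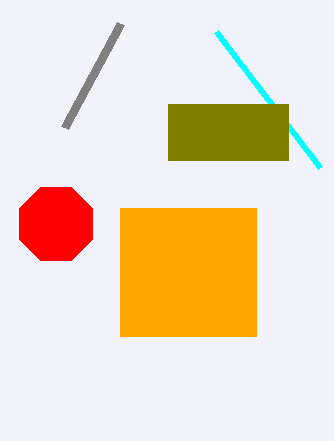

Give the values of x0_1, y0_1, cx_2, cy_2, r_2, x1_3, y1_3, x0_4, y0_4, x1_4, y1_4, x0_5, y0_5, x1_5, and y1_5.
x0_1 = 120; y0_1 = 24; cx_2 = 56; cy_2 = 224; r_2 = 40; x1_3 = 216; y1_3 = 32; x0_4 = 120; y0_4 = 208; x1_4 = 256; y1_4 = 336; x0_5 = 168; y0_5 = 104; x1_5 = 288; y1_5 = 160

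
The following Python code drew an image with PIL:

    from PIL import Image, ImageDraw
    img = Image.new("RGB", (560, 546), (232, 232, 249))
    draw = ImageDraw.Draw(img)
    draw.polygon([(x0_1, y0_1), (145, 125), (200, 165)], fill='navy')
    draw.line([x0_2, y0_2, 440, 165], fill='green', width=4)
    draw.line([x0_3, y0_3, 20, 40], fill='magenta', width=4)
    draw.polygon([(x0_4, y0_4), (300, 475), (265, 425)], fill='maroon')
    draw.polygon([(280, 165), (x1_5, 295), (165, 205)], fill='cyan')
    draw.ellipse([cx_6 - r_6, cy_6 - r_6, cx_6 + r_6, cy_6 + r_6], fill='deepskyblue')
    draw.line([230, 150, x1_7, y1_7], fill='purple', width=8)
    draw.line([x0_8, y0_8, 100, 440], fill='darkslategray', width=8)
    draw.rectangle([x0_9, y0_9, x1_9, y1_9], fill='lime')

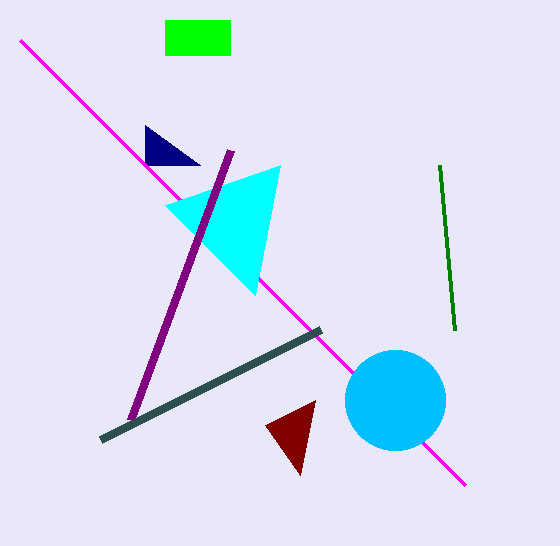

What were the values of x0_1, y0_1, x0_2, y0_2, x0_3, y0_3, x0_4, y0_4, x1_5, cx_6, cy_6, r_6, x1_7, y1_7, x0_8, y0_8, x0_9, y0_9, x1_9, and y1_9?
x0_1 = 145
y0_1 = 165
x0_2 = 455
y0_2 = 330
x0_3 = 465
y0_3 = 485
x0_4 = 315
y0_4 = 400
x1_5 = 255
cx_6 = 395
cy_6 = 400
r_6 = 50
x1_7 = 130
y1_7 = 420
x0_8 = 320
y0_8 = 330
x0_9 = 165
y0_9 = 20
x1_9 = 230
y1_9 = 55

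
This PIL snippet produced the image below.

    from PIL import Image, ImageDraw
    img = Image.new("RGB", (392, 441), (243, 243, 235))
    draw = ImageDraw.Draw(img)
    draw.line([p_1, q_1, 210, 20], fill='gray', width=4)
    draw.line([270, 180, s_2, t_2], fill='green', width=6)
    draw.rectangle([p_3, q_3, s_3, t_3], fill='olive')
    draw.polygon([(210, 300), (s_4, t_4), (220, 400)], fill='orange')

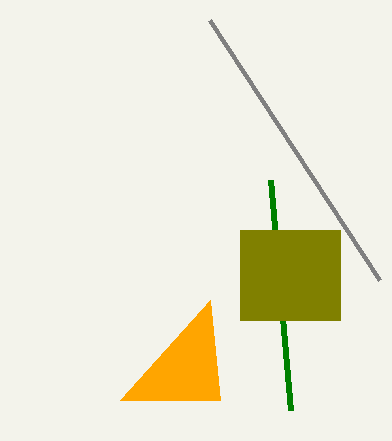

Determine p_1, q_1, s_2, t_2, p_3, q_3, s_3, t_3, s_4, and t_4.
p_1 = 380; q_1 = 280; s_2 = 290; t_2 = 410; p_3 = 240; q_3 = 230; s_3 = 340; t_3 = 320; s_4 = 120; t_4 = 400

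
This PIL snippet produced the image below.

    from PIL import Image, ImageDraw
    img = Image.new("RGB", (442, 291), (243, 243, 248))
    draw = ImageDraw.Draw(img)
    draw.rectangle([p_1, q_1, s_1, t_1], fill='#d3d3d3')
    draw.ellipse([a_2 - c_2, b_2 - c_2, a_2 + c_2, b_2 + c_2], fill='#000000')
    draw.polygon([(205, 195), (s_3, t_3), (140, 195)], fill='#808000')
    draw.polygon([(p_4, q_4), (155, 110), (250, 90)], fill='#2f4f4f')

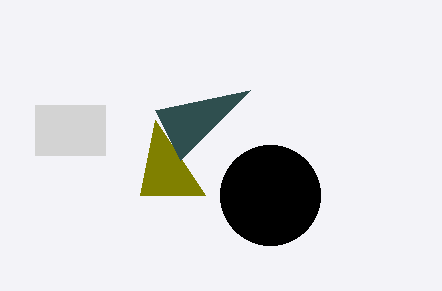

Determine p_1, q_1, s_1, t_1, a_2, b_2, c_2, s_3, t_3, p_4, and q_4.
p_1 = 35
q_1 = 105
s_1 = 105
t_1 = 155
a_2 = 270
b_2 = 195
c_2 = 50
s_3 = 155
t_3 = 120
p_4 = 180
q_4 = 160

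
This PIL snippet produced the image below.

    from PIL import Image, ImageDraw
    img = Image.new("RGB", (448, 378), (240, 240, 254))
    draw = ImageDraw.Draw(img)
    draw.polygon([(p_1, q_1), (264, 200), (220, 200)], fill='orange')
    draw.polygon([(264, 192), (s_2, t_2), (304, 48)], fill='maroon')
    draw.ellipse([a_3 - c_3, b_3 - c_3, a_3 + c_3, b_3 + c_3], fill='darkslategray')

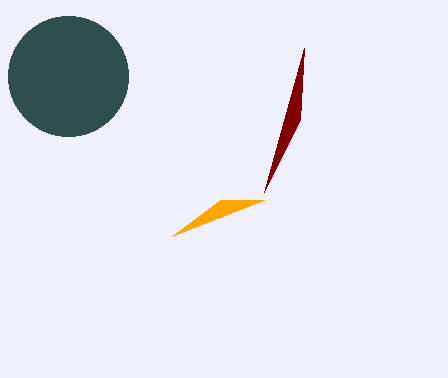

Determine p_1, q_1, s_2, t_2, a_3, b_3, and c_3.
p_1 = 172; q_1 = 236; s_2 = 300; t_2 = 120; a_3 = 68; b_3 = 76; c_3 = 60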